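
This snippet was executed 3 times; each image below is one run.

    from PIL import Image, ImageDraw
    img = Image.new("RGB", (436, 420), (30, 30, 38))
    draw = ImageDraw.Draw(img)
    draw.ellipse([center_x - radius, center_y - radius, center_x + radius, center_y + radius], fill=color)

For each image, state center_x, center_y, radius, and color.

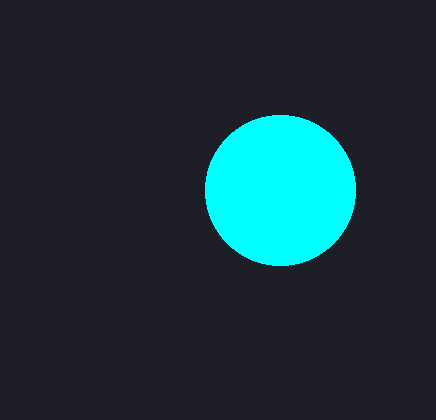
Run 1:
center_x = 280; center_y = 190; radius = 75; color = 'cyan'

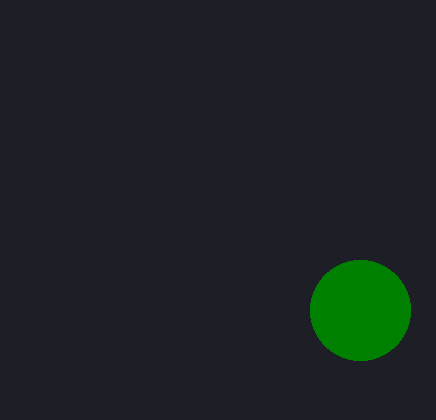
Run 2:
center_x = 360
center_y = 310
radius = 50
color = 'green'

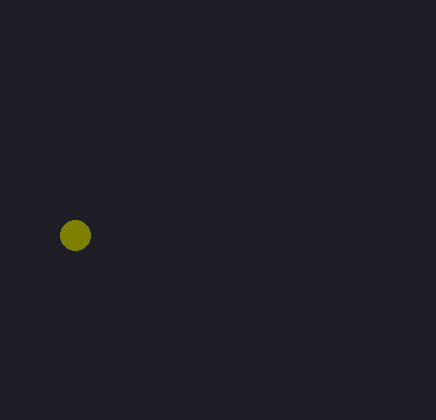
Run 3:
center_x = 75
center_y = 235
radius = 15
color = 'olive'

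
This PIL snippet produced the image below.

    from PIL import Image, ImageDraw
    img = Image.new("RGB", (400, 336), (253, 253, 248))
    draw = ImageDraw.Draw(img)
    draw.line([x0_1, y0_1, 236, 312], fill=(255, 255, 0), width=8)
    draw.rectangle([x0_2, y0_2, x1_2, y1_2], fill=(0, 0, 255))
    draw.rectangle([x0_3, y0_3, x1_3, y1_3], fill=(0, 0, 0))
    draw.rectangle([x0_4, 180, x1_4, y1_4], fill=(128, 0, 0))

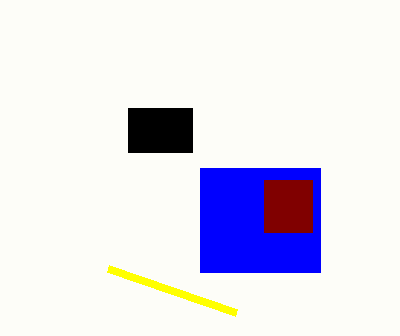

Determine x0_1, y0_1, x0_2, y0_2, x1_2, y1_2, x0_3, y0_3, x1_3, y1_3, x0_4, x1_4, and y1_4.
x0_1 = 108
y0_1 = 268
x0_2 = 200
y0_2 = 168
x1_2 = 320
y1_2 = 272
x0_3 = 128
y0_3 = 108
x1_3 = 192
y1_3 = 152
x0_4 = 264
x1_4 = 312
y1_4 = 232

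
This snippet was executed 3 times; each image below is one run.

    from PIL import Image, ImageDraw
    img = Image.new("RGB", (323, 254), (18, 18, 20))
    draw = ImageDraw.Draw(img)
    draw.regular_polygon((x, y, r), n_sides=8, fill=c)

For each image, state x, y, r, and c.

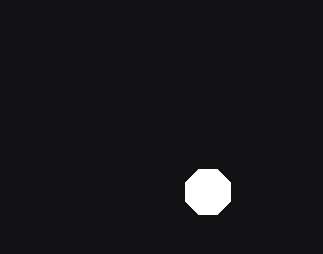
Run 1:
x = 208, y = 192, r = 24, c = 'white'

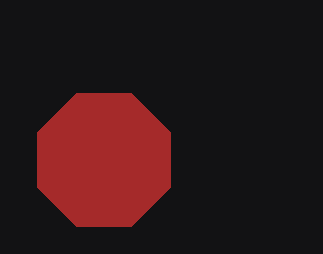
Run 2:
x = 104, y = 160, r = 72, c = 'brown'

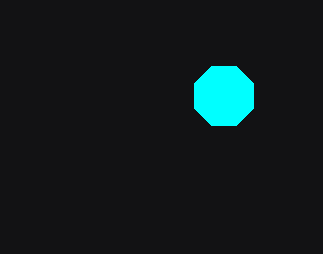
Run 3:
x = 224; y = 96; r = 32; c = 'cyan'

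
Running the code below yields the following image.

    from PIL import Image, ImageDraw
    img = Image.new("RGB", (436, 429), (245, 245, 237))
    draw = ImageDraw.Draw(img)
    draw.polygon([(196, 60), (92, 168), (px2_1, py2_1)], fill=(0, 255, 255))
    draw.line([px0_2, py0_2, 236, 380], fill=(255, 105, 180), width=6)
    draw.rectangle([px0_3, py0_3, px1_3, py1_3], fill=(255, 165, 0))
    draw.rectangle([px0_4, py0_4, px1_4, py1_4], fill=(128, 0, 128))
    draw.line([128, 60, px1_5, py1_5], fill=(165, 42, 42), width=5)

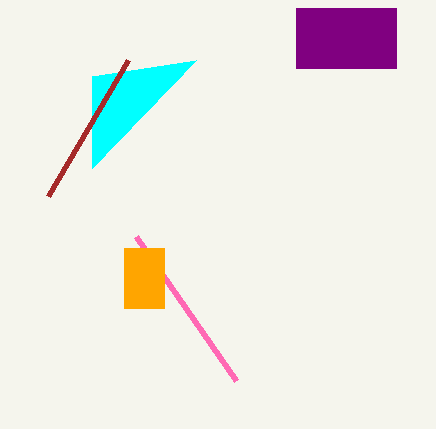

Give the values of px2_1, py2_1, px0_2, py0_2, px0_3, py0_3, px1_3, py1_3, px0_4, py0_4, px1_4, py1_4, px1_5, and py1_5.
px2_1 = 92, py2_1 = 76, px0_2 = 136, py0_2 = 236, px0_3 = 124, py0_3 = 248, px1_3 = 164, py1_3 = 308, px0_4 = 296, py0_4 = 8, px1_4 = 396, py1_4 = 68, px1_5 = 48, py1_5 = 196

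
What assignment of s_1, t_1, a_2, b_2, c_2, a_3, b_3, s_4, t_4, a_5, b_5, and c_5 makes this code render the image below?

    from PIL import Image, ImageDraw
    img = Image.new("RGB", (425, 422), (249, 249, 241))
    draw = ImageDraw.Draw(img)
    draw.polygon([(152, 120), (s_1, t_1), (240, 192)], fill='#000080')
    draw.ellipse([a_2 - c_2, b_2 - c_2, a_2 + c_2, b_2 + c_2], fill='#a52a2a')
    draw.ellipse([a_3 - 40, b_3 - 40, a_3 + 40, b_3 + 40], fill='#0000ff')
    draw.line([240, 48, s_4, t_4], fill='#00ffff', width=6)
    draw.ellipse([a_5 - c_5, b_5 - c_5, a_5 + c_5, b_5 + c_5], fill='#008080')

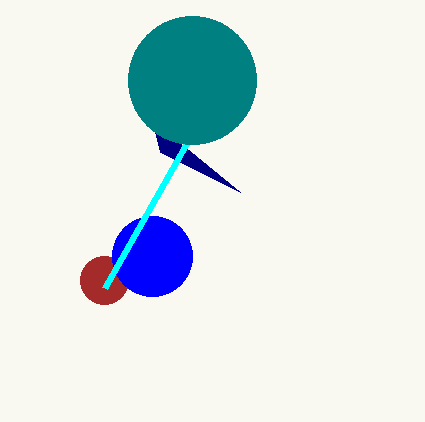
s_1 = 160
t_1 = 152
a_2 = 104
b_2 = 280
c_2 = 24
a_3 = 152
b_3 = 256
s_4 = 104
t_4 = 288
a_5 = 192
b_5 = 80
c_5 = 64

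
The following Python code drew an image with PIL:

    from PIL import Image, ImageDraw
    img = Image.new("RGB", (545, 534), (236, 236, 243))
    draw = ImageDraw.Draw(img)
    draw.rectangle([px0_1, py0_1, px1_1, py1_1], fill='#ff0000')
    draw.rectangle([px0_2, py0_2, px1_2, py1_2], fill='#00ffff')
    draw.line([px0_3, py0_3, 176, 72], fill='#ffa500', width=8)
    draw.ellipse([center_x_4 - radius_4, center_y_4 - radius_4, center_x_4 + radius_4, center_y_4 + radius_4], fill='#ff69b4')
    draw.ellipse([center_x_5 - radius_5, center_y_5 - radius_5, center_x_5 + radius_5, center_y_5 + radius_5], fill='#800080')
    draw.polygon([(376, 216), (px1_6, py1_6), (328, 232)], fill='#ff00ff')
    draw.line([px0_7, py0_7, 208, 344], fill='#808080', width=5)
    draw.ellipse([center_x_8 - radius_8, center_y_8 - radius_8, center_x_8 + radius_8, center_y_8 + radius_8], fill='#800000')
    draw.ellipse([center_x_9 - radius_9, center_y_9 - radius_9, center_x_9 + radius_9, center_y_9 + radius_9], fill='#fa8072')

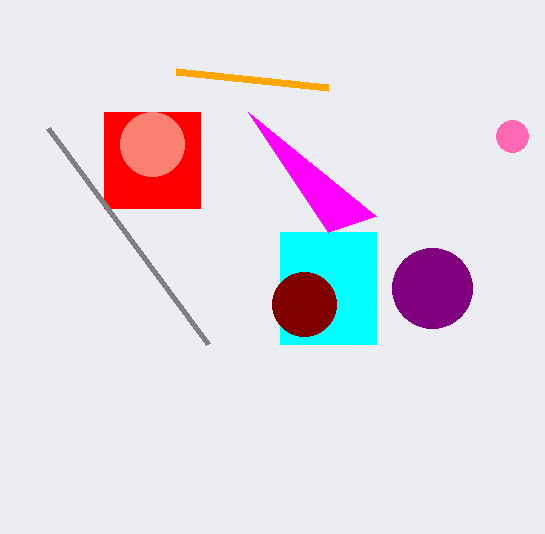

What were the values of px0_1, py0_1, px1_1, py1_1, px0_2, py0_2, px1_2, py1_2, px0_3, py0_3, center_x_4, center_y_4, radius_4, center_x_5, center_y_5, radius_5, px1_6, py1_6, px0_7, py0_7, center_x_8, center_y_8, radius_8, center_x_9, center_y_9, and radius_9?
px0_1 = 104; py0_1 = 112; px1_1 = 200; py1_1 = 208; px0_2 = 280; py0_2 = 232; px1_2 = 376; py1_2 = 344; px0_3 = 328; py0_3 = 88; center_x_4 = 512; center_y_4 = 136; radius_4 = 16; center_x_5 = 432; center_y_5 = 288; radius_5 = 40; px1_6 = 248; py1_6 = 112; px0_7 = 48; py0_7 = 128; center_x_8 = 304; center_y_8 = 304; radius_8 = 32; center_x_9 = 152; center_y_9 = 144; radius_9 = 32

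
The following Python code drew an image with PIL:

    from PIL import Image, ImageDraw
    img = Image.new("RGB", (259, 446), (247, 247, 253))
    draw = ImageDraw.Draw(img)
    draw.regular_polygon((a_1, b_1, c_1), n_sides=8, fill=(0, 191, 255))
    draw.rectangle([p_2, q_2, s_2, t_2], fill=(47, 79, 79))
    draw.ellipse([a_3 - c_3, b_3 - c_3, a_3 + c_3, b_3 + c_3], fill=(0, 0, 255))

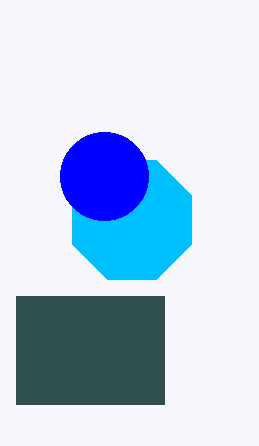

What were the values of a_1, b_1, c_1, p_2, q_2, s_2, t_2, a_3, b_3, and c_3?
a_1 = 132, b_1 = 220, c_1 = 64, p_2 = 16, q_2 = 296, s_2 = 164, t_2 = 404, a_3 = 104, b_3 = 176, c_3 = 44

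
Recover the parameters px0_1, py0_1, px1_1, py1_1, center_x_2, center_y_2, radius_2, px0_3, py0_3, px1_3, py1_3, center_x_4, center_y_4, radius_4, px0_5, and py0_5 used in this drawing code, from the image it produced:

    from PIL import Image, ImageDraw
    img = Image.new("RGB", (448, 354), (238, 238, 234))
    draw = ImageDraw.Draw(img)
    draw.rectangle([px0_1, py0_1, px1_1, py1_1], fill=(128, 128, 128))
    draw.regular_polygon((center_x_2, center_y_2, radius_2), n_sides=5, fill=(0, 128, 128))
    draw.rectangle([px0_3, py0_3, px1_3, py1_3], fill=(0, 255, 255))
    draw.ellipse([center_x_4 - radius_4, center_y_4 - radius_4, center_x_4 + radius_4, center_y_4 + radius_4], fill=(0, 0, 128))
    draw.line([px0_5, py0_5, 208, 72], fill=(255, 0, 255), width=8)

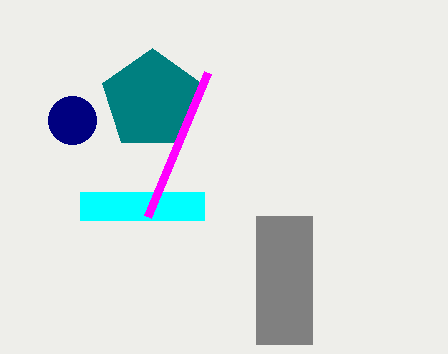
px0_1 = 256; py0_1 = 216; px1_1 = 312; py1_1 = 344; center_x_2 = 152; center_y_2 = 100; radius_2 = 52; px0_3 = 80; py0_3 = 192; px1_3 = 204; py1_3 = 220; center_x_4 = 72; center_y_4 = 120; radius_4 = 24; px0_5 = 148; py0_5 = 216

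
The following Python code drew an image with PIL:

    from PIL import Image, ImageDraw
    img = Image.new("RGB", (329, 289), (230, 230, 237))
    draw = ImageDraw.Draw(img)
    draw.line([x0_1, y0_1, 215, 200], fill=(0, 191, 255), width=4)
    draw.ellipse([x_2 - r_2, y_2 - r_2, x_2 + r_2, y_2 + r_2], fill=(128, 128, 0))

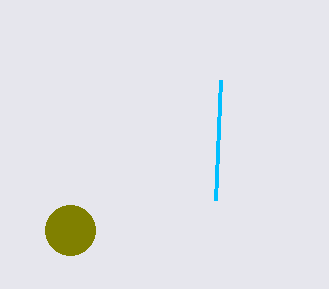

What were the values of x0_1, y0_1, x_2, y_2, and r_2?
x0_1 = 220; y0_1 = 80; x_2 = 70; y_2 = 230; r_2 = 25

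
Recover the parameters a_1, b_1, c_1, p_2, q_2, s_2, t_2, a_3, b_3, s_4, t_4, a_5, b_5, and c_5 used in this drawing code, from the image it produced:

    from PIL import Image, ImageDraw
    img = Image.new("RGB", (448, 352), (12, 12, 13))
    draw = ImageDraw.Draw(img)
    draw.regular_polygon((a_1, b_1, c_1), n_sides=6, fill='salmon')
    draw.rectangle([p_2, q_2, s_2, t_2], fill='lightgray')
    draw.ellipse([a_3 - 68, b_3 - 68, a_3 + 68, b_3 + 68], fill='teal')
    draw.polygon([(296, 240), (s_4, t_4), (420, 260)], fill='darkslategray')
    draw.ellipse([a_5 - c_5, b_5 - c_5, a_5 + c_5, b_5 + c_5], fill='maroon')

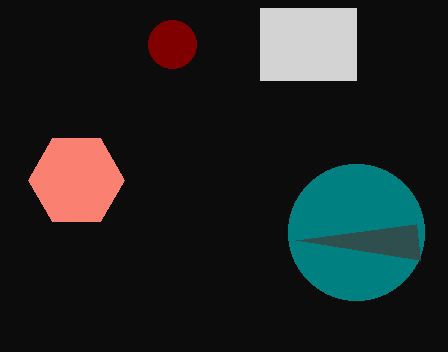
a_1 = 76
b_1 = 180
c_1 = 48
p_2 = 260
q_2 = 8
s_2 = 356
t_2 = 80
a_3 = 356
b_3 = 232
s_4 = 416
t_4 = 224
a_5 = 172
b_5 = 44
c_5 = 24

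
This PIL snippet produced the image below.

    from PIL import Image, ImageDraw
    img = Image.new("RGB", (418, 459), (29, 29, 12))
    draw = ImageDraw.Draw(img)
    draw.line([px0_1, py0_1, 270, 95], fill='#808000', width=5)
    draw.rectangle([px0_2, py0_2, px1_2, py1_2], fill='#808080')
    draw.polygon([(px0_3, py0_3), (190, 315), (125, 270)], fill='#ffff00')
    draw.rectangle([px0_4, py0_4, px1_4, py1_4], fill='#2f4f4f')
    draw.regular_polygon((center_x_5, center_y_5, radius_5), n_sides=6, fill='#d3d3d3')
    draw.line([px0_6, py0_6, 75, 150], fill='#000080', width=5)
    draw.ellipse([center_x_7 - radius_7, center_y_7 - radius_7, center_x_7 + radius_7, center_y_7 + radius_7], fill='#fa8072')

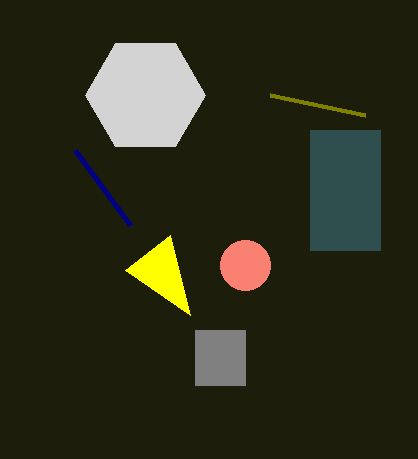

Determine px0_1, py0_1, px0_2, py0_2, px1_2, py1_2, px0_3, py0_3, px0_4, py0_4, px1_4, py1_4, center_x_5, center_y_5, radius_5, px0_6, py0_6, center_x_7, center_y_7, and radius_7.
px0_1 = 365
py0_1 = 115
px0_2 = 195
py0_2 = 330
px1_2 = 245
py1_2 = 385
px0_3 = 170
py0_3 = 235
px0_4 = 310
py0_4 = 130
px1_4 = 380
py1_4 = 250
center_x_5 = 145
center_y_5 = 95
radius_5 = 60
px0_6 = 130
py0_6 = 225
center_x_7 = 245
center_y_7 = 265
radius_7 = 25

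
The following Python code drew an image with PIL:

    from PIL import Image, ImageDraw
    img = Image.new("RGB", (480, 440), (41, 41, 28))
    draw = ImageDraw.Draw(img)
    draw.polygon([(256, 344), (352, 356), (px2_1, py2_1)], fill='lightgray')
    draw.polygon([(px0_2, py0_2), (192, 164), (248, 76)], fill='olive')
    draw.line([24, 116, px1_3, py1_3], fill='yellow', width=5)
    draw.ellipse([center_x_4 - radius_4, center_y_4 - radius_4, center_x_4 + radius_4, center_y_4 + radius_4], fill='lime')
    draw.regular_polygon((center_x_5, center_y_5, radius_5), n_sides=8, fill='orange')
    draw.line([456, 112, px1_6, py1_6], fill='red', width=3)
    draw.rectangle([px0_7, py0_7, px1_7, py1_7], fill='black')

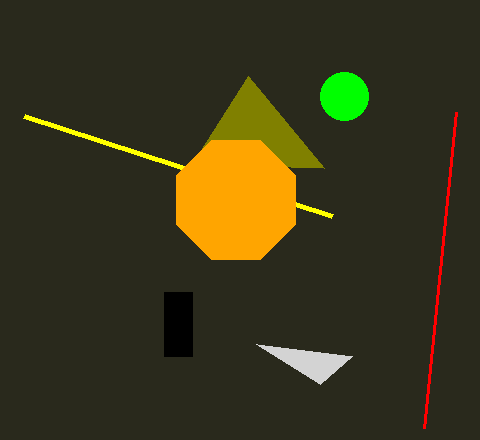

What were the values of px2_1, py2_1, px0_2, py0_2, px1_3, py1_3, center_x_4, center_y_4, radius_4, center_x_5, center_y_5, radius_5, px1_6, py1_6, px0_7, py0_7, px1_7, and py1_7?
px2_1 = 320
py2_1 = 384
px0_2 = 324
py0_2 = 168
px1_3 = 332
py1_3 = 216
center_x_4 = 344
center_y_4 = 96
radius_4 = 24
center_x_5 = 236
center_y_5 = 200
radius_5 = 64
px1_6 = 424
py1_6 = 428
px0_7 = 164
py0_7 = 292
px1_7 = 192
py1_7 = 356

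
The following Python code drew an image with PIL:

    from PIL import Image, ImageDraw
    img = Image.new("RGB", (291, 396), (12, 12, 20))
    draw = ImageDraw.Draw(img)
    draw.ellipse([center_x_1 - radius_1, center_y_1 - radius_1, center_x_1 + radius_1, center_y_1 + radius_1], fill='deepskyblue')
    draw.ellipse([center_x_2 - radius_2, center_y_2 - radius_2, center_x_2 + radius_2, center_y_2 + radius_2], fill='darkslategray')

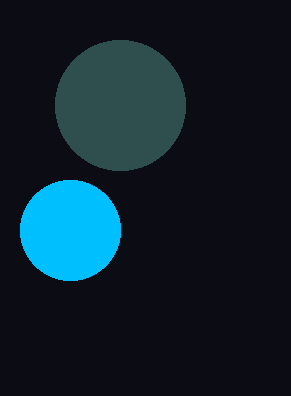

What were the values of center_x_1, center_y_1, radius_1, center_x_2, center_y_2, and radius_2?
center_x_1 = 70, center_y_1 = 230, radius_1 = 50, center_x_2 = 120, center_y_2 = 105, radius_2 = 65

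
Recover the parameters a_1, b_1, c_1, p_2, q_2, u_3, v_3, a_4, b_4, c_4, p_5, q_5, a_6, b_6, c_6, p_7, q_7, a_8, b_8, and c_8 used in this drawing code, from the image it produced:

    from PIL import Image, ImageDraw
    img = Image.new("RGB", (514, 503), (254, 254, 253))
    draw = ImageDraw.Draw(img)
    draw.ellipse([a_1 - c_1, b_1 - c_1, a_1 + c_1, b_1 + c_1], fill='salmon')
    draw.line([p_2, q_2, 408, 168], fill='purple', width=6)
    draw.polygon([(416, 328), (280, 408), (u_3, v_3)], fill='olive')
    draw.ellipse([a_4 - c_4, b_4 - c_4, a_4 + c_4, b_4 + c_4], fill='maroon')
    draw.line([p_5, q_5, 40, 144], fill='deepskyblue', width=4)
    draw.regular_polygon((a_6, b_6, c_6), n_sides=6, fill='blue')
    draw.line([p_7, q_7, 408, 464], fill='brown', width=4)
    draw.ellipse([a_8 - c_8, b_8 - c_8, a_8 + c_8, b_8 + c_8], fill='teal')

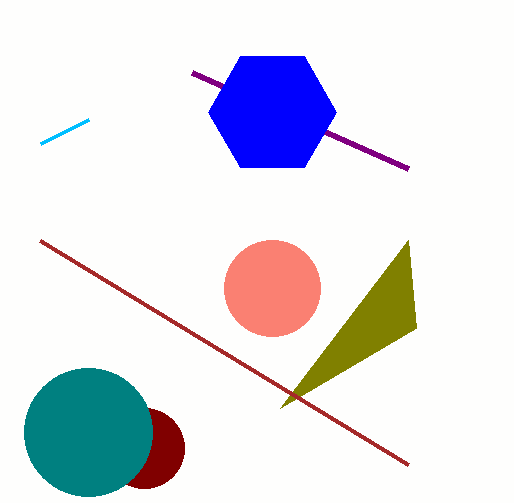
a_1 = 272; b_1 = 288; c_1 = 48; p_2 = 192; q_2 = 72; u_3 = 408; v_3 = 240; a_4 = 144; b_4 = 448; c_4 = 40; p_5 = 88; q_5 = 120; a_6 = 272; b_6 = 112; c_6 = 64; p_7 = 40; q_7 = 240; a_8 = 88; b_8 = 432; c_8 = 64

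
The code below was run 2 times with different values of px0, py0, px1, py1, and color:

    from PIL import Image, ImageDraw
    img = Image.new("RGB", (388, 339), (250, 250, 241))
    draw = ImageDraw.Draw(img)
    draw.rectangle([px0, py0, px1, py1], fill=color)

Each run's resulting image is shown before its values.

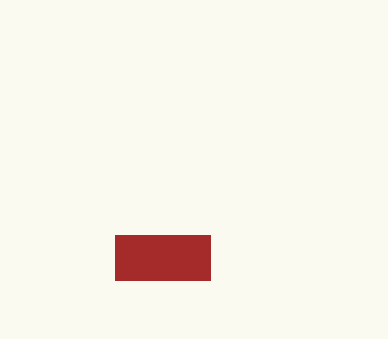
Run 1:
px0 = 115
py0 = 235
px1 = 210
py1 = 280
color = 'brown'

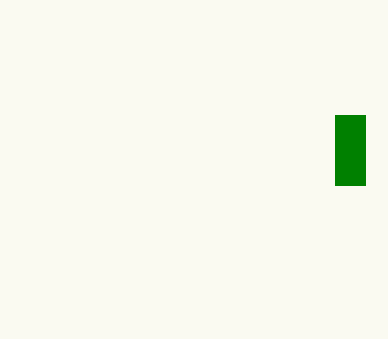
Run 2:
px0 = 335; py0 = 115; px1 = 365; py1 = 185; color = 'green'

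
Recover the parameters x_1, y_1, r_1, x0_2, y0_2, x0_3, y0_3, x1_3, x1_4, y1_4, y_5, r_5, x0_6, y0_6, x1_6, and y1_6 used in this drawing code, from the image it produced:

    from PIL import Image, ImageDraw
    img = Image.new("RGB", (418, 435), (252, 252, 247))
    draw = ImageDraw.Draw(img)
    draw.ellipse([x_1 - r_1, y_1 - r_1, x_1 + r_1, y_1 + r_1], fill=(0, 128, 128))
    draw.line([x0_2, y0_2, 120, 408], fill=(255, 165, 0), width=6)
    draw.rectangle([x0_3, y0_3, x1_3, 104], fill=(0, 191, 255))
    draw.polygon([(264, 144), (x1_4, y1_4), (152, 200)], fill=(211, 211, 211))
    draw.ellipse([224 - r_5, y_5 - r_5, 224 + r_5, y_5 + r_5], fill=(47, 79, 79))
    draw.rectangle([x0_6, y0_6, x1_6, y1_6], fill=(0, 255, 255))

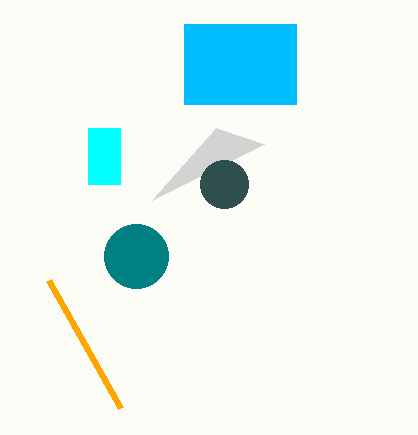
x_1 = 136, y_1 = 256, r_1 = 32, x0_2 = 48, y0_2 = 280, x0_3 = 184, y0_3 = 24, x1_3 = 296, x1_4 = 216, y1_4 = 128, y_5 = 184, r_5 = 24, x0_6 = 88, y0_6 = 128, x1_6 = 120, y1_6 = 184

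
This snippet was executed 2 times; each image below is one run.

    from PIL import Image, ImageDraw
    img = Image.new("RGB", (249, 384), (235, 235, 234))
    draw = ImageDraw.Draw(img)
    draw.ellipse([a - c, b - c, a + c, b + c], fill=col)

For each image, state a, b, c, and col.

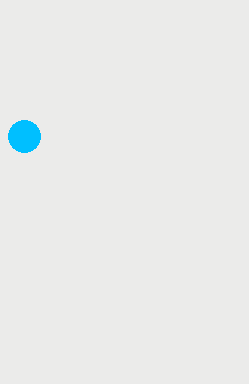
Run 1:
a = 24; b = 136; c = 16; col = 'deepskyblue'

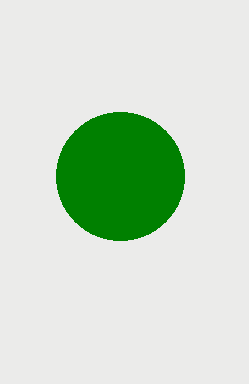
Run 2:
a = 120; b = 176; c = 64; col = 'green'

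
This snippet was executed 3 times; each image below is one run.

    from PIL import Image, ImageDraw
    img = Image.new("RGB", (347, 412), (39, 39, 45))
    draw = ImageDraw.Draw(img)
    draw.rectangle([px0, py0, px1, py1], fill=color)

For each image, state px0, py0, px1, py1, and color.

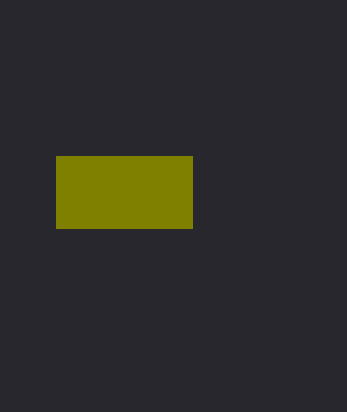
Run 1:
px0 = 56; py0 = 156; px1 = 192; py1 = 228; color = 'olive'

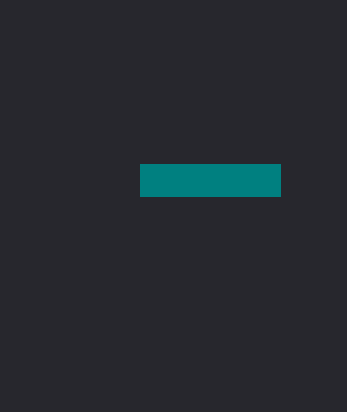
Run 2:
px0 = 140
py0 = 164
px1 = 280
py1 = 196
color = 'teal'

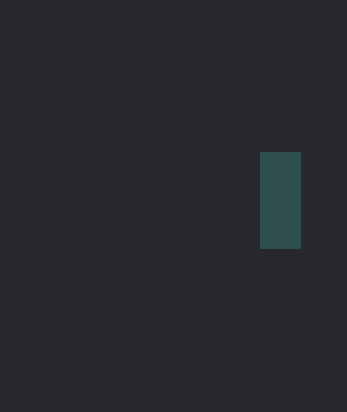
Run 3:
px0 = 260
py0 = 152
px1 = 300
py1 = 248
color = 'darkslategray'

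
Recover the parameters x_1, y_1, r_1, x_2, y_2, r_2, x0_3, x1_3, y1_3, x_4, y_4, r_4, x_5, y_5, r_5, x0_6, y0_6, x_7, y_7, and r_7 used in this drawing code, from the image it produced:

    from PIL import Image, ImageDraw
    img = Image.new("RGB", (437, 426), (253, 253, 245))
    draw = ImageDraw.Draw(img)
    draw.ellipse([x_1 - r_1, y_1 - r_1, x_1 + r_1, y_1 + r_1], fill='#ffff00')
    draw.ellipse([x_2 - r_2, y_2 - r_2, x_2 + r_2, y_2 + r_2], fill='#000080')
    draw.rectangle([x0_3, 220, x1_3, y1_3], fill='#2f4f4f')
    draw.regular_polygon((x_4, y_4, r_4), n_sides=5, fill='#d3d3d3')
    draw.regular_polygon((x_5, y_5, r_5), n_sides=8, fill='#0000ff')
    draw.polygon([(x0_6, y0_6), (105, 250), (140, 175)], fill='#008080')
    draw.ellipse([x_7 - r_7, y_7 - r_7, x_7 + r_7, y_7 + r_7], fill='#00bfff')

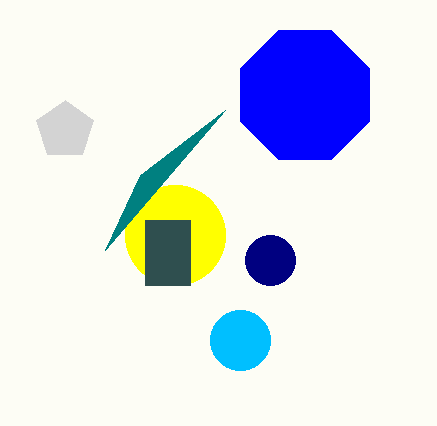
x_1 = 175; y_1 = 235; r_1 = 50; x_2 = 270; y_2 = 260; r_2 = 25; x0_3 = 145; x1_3 = 190; y1_3 = 285; x_4 = 65; y_4 = 130; r_4 = 30; x_5 = 305; y_5 = 95; r_5 = 70; x0_6 = 225; y0_6 = 110; x_7 = 240; y_7 = 340; r_7 = 30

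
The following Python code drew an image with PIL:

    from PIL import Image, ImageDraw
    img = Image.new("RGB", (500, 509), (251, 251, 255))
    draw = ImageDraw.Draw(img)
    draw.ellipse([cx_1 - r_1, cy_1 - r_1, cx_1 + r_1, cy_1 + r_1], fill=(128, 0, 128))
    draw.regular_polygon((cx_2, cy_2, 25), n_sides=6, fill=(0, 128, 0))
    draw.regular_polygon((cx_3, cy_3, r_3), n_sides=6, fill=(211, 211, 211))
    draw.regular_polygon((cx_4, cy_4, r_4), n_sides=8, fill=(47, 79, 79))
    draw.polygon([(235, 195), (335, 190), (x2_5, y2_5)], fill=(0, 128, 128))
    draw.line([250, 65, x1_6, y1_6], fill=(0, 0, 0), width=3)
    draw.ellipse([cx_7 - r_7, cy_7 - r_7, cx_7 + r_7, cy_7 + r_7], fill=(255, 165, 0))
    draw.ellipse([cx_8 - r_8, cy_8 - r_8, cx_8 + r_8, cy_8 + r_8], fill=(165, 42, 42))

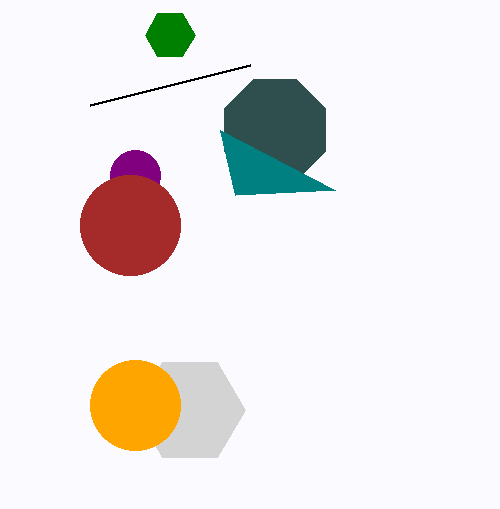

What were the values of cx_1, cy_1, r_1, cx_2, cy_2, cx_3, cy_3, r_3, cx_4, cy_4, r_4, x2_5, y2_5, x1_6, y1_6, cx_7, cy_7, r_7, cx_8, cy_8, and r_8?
cx_1 = 135; cy_1 = 175; r_1 = 25; cx_2 = 170; cy_2 = 35; cx_3 = 190; cy_3 = 410; r_3 = 55; cx_4 = 275; cy_4 = 130; r_4 = 55; x2_5 = 220; y2_5 = 130; x1_6 = 90; y1_6 = 105; cx_7 = 135; cy_7 = 405; r_7 = 45; cx_8 = 130; cy_8 = 225; r_8 = 50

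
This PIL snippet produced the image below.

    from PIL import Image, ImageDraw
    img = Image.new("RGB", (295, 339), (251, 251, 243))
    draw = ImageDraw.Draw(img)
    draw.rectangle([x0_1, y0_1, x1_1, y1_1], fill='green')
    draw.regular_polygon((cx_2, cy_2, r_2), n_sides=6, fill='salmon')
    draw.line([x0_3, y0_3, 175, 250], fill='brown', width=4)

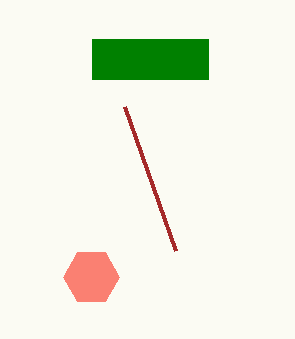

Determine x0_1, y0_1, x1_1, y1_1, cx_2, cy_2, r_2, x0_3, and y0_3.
x0_1 = 92; y0_1 = 39; x1_1 = 208; y1_1 = 79; cx_2 = 91; cy_2 = 277; r_2 = 28; x0_3 = 124; y0_3 = 106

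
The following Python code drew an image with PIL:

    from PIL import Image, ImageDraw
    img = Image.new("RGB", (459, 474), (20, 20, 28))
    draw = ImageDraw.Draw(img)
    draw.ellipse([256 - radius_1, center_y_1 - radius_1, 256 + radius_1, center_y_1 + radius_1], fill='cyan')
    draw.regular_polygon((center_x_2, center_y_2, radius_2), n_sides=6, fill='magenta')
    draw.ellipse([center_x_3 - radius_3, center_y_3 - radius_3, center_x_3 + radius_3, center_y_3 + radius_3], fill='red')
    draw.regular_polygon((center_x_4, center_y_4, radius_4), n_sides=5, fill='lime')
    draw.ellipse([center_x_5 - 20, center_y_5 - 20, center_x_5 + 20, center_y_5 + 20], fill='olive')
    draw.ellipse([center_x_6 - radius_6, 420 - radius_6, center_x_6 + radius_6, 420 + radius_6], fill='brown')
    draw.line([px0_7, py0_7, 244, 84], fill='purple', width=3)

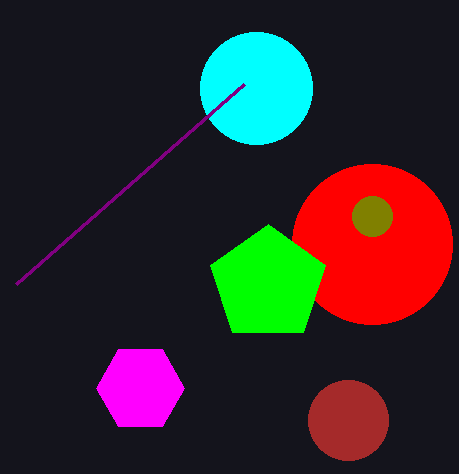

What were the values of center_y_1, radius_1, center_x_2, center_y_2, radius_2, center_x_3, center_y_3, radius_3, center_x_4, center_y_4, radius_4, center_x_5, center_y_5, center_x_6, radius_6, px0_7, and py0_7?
center_y_1 = 88; radius_1 = 56; center_x_2 = 140; center_y_2 = 388; radius_2 = 44; center_x_3 = 372; center_y_3 = 244; radius_3 = 80; center_x_4 = 268; center_y_4 = 284; radius_4 = 60; center_x_5 = 372; center_y_5 = 216; center_x_6 = 348; radius_6 = 40; px0_7 = 16; py0_7 = 284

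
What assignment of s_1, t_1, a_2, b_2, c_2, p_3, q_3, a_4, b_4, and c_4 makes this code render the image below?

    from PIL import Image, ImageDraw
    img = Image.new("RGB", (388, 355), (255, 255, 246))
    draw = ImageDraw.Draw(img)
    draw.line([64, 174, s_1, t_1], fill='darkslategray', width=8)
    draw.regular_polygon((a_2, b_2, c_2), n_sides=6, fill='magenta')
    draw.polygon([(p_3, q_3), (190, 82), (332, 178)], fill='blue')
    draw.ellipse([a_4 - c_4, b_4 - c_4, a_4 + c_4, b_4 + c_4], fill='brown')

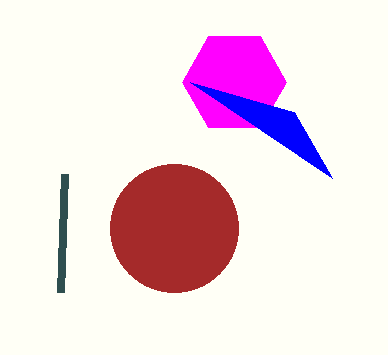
s_1 = 60; t_1 = 292; a_2 = 234; b_2 = 82; c_2 = 52; p_3 = 294; q_3 = 112; a_4 = 174; b_4 = 228; c_4 = 64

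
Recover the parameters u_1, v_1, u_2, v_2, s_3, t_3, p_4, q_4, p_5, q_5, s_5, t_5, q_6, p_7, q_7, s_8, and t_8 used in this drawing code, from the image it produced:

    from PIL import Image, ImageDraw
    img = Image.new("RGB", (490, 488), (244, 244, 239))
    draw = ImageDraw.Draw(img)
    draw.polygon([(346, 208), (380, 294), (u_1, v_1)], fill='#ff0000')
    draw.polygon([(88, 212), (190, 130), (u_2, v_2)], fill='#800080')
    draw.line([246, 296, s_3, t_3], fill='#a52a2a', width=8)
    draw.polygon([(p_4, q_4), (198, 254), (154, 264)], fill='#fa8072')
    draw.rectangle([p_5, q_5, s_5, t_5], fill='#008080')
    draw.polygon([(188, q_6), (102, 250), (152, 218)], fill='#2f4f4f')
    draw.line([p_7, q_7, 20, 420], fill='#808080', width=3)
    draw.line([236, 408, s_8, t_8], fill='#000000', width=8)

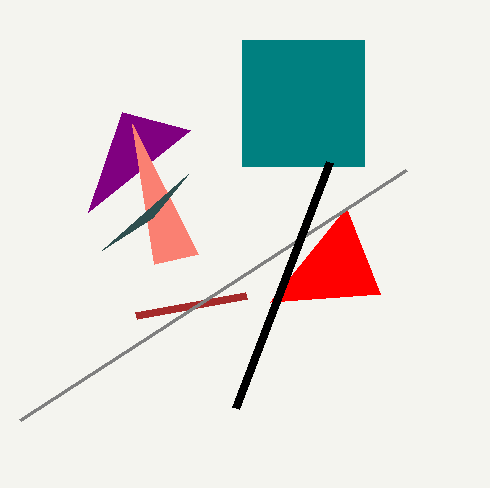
u_1 = 270; v_1 = 302; u_2 = 122; v_2 = 112; s_3 = 136; t_3 = 316; p_4 = 132; q_4 = 124; p_5 = 242; q_5 = 40; s_5 = 364; t_5 = 166; q_6 = 174; p_7 = 406; q_7 = 170; s_8 = 330; t_8 = 162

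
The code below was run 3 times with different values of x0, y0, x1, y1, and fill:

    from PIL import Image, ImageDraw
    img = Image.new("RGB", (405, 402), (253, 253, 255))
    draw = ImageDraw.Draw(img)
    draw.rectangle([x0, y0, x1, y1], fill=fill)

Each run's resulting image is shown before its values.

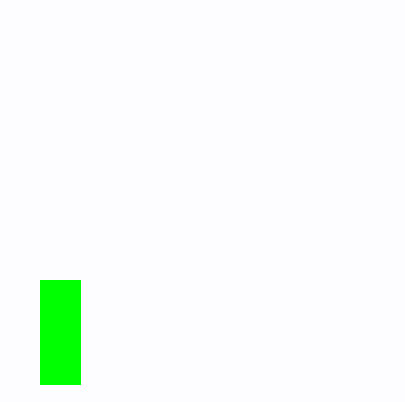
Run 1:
x0 = 40, y0 = 280, x1 = 80, y1 = 384, fill = 'lime'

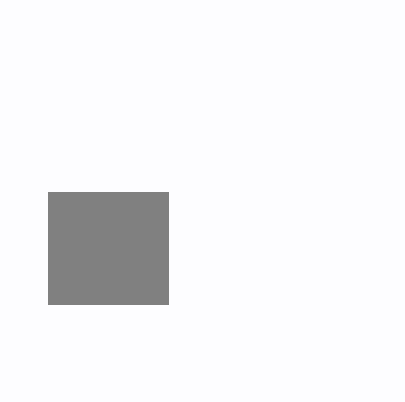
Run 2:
x0 = 48, y0 = 192, x1 = 168, y1 = 304, fill = 'gray'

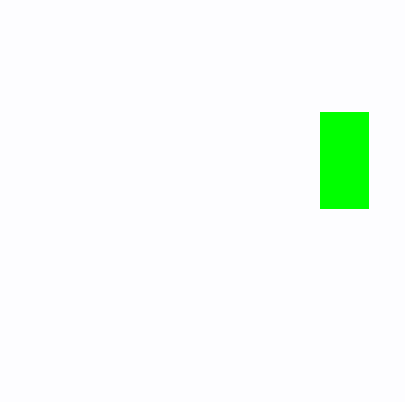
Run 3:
x0 = 320
y0 = 112
x1 = 368
y1 = 208
fill = 'lime'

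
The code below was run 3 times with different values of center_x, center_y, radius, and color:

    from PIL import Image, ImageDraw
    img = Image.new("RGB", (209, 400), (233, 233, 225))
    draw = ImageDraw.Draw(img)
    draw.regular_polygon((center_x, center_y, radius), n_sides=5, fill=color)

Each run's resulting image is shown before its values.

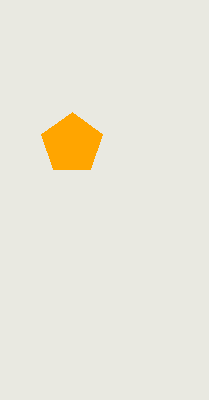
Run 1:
center_x = 72
center_y = 144
radius = 32
color = 'orange'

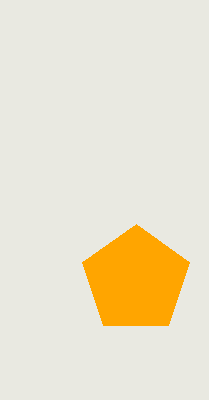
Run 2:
center_x = 136; center_y = 280; radius = 56; color = 'orange'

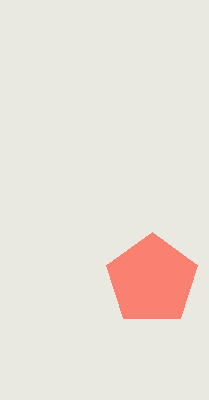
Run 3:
center_x = 152, center_y = 280, radius = 48, color = 'salmon'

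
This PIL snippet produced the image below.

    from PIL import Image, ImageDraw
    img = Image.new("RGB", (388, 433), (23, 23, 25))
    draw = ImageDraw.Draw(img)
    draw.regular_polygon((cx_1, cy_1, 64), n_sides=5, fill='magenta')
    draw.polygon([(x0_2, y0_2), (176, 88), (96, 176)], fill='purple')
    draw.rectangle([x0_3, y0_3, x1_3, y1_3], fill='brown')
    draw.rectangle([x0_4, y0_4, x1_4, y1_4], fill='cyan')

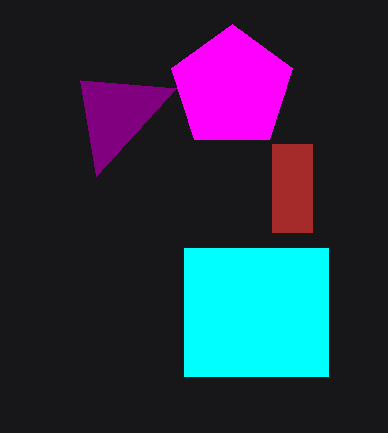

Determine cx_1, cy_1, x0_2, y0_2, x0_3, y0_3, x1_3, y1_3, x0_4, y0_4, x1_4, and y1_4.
cx_1 = 232, cy_1 = 88, x0_2 = 80, y0_2 = 80, x0_3 = 272, y0_3 = 144, x1_3 = 312, y1_3 = 232, x0_4 = 184, y0_4 = 248, x1_4 = 328, y1_4 = 376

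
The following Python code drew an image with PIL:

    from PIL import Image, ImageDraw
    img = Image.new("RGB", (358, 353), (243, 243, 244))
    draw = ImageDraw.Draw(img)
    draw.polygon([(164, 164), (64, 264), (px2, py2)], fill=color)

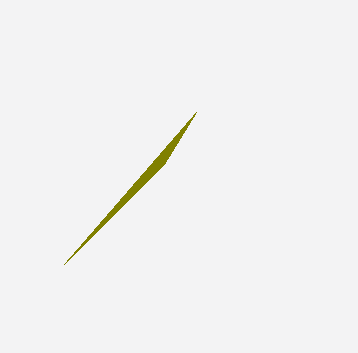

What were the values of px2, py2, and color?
px2 = 196, py2 = 112, color = 'olive'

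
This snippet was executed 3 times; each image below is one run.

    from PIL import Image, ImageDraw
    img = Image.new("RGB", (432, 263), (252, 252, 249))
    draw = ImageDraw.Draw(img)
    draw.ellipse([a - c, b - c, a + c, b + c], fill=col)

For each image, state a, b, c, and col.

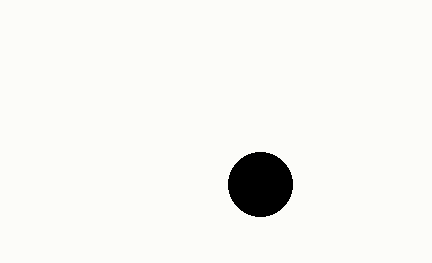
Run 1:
a = 260, b = 184, c = 32, col = 'black'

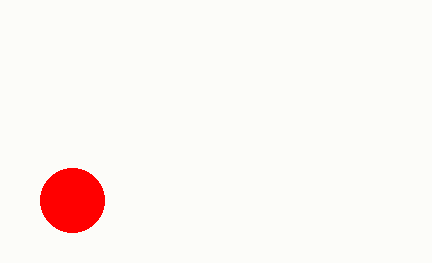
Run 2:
a = 72
b = 200
c = 32
col = 'red'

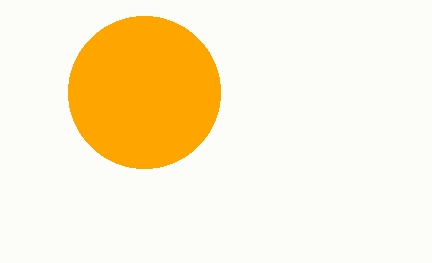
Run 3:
a = 144
b = 92
c = 76
col = 'orange'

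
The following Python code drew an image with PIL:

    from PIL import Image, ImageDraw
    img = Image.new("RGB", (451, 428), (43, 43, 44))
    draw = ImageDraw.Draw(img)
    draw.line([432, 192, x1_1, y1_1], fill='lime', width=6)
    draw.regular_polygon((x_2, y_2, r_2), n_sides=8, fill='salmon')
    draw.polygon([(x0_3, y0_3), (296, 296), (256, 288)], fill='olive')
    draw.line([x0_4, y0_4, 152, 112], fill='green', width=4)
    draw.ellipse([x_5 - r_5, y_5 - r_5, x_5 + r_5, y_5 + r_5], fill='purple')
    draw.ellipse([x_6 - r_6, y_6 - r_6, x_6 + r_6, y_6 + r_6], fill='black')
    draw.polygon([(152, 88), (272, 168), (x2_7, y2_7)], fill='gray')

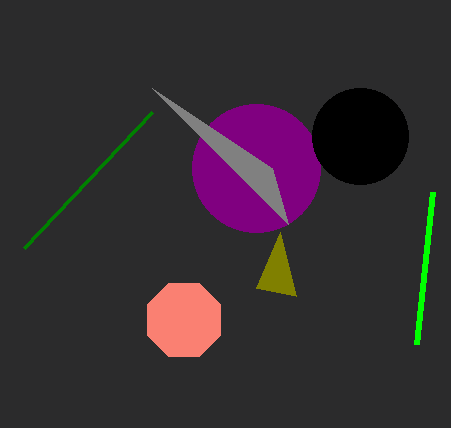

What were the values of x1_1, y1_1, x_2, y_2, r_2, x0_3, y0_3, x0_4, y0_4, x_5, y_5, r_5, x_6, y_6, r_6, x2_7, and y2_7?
x1_1 = 416, y1_1 = 344, x_2 = 184, y_2 = 320, r_2 = 40, x0_3 = 280, y0_3 = 232, x0_4 = 24, y0_4 = 248, x_5 = 256, y_5 = 168, r_5 = 64, x_6 = 360, y_6 = 136, r_6 = 48, x2_7 = 288, y2_7 = 224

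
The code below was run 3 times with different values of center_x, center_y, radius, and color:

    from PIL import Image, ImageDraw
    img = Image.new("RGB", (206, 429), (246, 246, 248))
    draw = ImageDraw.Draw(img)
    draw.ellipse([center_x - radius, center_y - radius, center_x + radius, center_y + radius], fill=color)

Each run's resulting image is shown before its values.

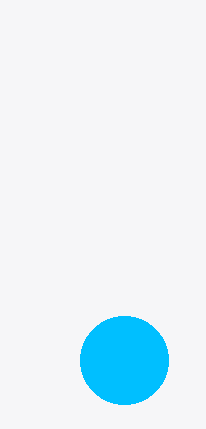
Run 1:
center_x = 124
center_y = 360
radius = 44
color = 'deepskyblue'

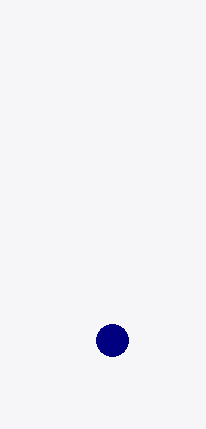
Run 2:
center_x = 112, center_y = 340, radius = 16, color = 'navy'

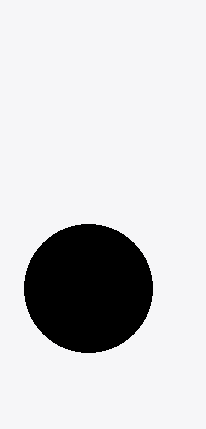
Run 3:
center_x = 88
center_y = 288
radius = 64
color = 'black'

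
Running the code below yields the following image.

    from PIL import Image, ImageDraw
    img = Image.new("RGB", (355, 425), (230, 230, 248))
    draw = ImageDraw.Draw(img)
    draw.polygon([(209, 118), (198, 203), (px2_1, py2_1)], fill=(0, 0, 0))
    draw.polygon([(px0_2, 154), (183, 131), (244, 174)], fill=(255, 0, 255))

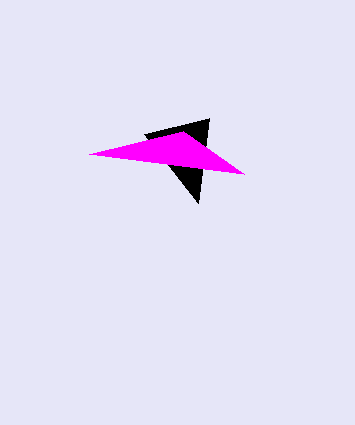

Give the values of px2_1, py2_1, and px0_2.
px2_1 = 144; py2_1 = 134; px0_2 = 89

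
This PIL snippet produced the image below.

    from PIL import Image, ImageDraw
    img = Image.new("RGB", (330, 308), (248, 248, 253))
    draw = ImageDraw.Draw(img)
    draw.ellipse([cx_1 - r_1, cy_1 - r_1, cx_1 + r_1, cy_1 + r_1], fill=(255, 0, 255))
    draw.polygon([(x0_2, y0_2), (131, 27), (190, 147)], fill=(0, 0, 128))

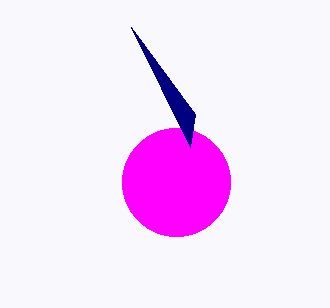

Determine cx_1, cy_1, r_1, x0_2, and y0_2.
cx_1 = 176
cy_1 = 182
r_1 = 54
x0_2 = 195
y0_2 = 114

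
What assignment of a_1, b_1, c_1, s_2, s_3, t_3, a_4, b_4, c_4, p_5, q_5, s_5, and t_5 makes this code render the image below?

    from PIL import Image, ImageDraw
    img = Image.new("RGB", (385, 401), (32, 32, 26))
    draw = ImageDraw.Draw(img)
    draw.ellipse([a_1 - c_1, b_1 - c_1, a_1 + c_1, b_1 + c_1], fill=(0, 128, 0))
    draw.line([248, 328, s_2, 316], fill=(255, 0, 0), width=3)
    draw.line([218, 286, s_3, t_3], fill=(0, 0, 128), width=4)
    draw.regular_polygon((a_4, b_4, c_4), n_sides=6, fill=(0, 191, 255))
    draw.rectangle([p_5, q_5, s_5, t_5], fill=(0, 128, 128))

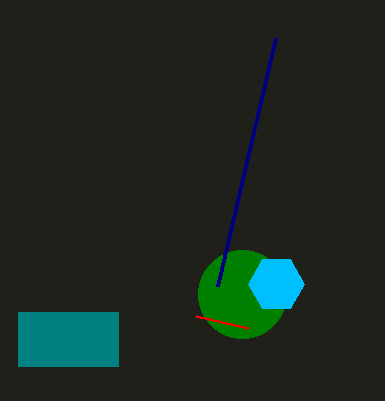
a_1 = 242; b_1 = 294; c_1 = 44; s_2 = 196; s_3 = 276; t_3 = 38; a_4 = 276; b_4 = 284; c_4 = 28; p_5 = 18; q_5 = 312; s_5 = 118; t_5 = 366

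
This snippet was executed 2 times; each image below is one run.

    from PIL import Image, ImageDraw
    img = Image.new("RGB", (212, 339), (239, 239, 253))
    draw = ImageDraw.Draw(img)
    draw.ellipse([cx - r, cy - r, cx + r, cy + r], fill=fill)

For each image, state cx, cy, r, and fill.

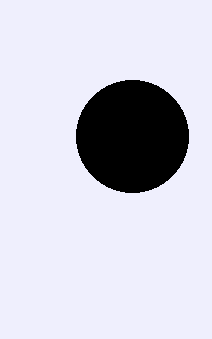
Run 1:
cx = 132; cy = 136; r = 56; fill = 'black'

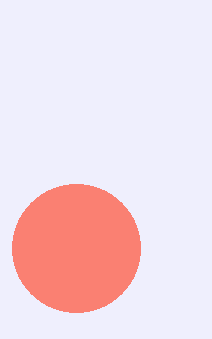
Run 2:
cx = 76; cy = 248; r = 64; fill = 'salmon'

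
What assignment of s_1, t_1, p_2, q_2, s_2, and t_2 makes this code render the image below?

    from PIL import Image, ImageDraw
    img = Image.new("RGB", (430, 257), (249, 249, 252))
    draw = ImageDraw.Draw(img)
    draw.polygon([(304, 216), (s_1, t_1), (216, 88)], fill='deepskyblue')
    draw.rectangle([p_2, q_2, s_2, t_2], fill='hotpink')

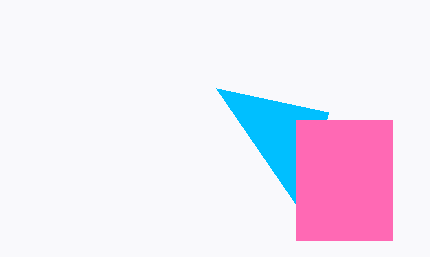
s_1 = 328, t_1 = 112, p_2 = 296, q_2 = 120, s_2 = 392, t_2 = 240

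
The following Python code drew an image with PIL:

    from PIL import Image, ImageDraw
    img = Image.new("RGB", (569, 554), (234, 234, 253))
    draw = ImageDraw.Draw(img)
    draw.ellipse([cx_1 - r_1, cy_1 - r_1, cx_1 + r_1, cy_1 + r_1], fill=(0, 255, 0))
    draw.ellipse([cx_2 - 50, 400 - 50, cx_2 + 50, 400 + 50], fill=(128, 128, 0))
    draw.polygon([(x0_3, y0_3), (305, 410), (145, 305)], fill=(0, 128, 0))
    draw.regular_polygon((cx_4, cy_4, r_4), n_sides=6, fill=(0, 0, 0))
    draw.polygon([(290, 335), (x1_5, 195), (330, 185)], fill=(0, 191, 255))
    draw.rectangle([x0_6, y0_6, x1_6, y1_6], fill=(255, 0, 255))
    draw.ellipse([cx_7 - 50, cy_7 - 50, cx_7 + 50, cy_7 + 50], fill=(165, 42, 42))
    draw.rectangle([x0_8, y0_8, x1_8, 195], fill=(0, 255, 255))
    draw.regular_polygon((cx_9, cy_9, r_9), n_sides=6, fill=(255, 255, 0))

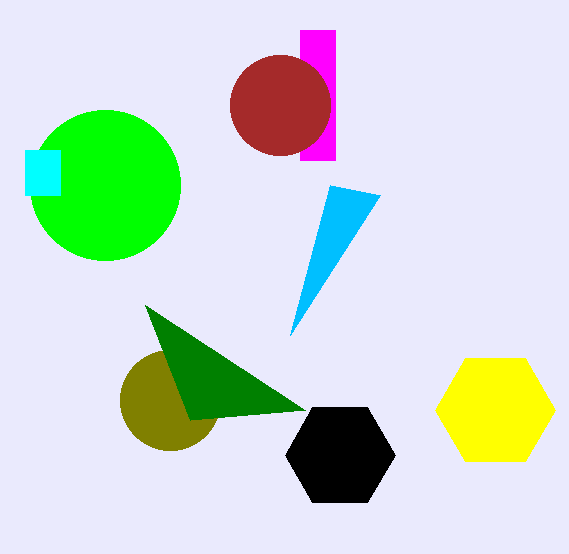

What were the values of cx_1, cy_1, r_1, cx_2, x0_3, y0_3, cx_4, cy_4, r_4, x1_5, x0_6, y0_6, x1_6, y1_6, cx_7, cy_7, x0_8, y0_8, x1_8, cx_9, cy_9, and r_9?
cx_1 = 105; cy_1 = 185; r_1 = 75; cx_2 = 170; x0_3 = 190; y0_3 = 420; cx_4 = 340; cy_4 = 455; r_4 = 55; x1_5 = 380; x0_6 = 300; y0_6 = 30; x1_6 = 335; y1_6 = 160; cx_7 = 280; cy_7 = 105; x0_8 = 25; y0_8 = 150; x1_8 = 60; cx_9 = 495; cy_9 = 410; r_9 = 60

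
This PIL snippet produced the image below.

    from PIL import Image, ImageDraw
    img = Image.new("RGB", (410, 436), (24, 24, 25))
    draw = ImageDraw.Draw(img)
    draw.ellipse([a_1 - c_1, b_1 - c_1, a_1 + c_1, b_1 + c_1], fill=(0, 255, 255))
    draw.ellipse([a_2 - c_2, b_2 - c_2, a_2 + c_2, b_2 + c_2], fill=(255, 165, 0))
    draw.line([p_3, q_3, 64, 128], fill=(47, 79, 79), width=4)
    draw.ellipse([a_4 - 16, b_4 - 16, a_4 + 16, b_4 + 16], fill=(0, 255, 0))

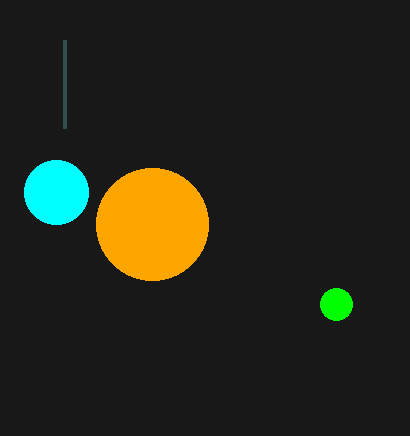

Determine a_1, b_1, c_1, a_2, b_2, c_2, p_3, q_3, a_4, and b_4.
a_1 = 56, b_1 = 192, c_1 = 32, a_2 = 152, b_2 = 224, c_2 = 56, p_3 = 64, q_3 = 40, a_4 = 336, b_4 = 304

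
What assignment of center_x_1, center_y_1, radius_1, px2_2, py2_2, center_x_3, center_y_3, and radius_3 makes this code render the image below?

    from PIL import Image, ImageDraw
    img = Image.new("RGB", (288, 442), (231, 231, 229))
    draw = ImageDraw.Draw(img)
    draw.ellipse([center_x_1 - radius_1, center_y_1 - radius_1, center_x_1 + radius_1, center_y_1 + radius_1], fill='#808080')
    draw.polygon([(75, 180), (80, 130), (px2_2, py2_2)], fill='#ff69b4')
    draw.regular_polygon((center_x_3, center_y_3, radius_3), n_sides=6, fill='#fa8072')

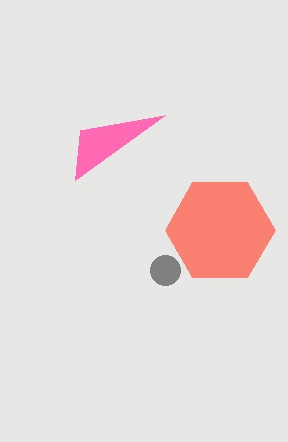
center_x_1 = 165; center_y_1 = 270; radius_1 = 15; px2_2 = 165; py2_2 = 115; center_x_3 = 220; center_y_3 = 230; radius_3 = 55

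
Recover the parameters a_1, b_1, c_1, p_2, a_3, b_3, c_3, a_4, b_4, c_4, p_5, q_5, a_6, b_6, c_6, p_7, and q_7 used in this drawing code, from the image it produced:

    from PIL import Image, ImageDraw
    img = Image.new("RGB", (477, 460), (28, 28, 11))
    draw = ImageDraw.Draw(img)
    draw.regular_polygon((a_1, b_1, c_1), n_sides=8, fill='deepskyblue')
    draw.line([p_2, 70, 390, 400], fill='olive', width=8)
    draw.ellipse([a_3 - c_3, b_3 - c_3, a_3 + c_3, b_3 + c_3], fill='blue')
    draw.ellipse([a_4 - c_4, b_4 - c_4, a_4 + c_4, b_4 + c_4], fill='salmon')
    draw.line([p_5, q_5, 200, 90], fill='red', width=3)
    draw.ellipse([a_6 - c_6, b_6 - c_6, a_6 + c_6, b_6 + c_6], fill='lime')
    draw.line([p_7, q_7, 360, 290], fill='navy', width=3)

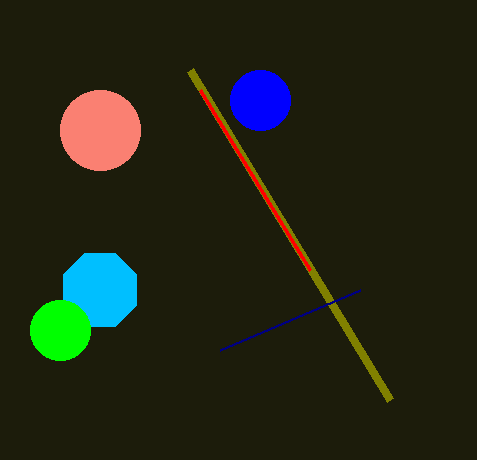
a_1 = 100
b_1 = 290
c_1 = 40
p_2 = 190
a_3 = 260
b_3 = 100
c_3 = 30
a_4 = 100
b_4 = 130
c_4 = 40
p_5 = 310
q_5 = 270
a_6 = 60
b_6 = 330
c_6 = 30
p_7 = 220
q_7 = 350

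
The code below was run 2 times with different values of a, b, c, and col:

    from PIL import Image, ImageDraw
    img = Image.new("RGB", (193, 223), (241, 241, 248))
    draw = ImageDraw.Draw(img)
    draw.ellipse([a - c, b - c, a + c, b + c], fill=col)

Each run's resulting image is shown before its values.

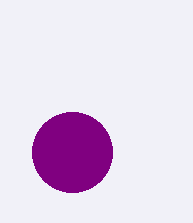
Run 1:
a = 72; b = 152; c = 40; col = 'purple'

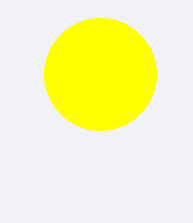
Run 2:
a = 100; b = 74; c = 56; col = 'yellow'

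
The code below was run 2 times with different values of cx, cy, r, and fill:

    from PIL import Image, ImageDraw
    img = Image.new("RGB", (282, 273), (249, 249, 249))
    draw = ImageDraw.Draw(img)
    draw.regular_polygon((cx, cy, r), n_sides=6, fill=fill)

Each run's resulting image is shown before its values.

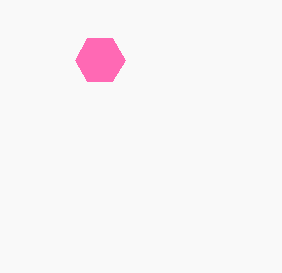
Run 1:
cx = 100; cy = 60; r = 25; fill = 'hotpink'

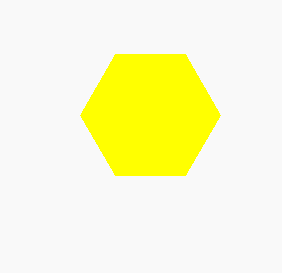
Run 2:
cx = 150
cy = 115
r = 70
fill = 'yellow'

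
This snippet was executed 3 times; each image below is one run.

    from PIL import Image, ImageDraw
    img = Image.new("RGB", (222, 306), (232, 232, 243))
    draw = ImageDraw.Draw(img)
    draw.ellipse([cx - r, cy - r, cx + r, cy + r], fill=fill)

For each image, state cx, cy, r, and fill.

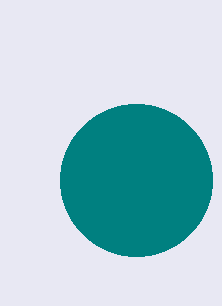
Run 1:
cx = 136
cy = 180
r = 76
fill = 'teal'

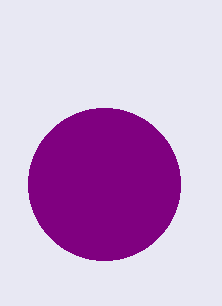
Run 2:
cx = 104, cy = 184, r = 76, fill = 'purple'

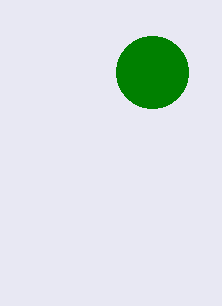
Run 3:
cx = 152
cy = 72
r = 36
fill = 'green'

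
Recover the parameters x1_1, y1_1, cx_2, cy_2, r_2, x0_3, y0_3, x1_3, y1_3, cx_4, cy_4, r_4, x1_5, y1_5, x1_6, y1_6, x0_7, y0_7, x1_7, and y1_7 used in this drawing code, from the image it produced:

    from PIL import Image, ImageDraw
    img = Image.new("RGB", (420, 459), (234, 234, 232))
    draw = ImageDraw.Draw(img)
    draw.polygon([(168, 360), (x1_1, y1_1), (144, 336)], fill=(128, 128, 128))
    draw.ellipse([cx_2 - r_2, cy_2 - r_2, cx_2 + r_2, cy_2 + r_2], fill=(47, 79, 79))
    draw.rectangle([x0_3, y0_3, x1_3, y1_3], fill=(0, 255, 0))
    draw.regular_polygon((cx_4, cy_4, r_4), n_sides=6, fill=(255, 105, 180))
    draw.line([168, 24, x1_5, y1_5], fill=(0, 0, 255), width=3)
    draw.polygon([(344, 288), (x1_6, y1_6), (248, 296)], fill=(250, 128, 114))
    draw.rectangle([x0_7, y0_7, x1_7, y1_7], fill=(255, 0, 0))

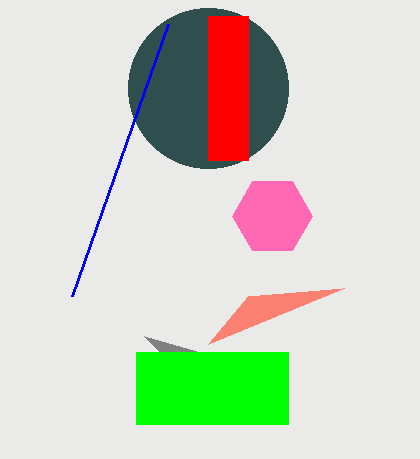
x1_1 = 200, y1_1 = 352, cx_2 = 208, cy_2 = 88, r_2 = 80, x0_3 = 136, y0_3 = 352, x1_3 = 288, y1_3 = 424, cx_4 = 272, cy_4 = 216, r_4 = 40, x1_5 = 72, y1_5 = 296, x1_6 = 208, y1_6 = 344, x0_7 = 208, y0_7 = 16, x1_7 = 248, y1_7 = 160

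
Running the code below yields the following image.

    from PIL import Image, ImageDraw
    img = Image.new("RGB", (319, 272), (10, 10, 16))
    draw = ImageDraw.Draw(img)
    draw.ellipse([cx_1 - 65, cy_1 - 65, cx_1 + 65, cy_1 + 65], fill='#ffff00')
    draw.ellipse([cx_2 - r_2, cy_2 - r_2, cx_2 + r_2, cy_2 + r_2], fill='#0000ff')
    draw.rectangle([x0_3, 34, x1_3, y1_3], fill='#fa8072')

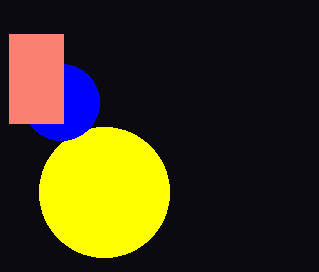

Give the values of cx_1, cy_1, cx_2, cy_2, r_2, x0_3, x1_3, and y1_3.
cx_1 = 104
cy_1 = 192
cx_2 = 61
cy_2 = 102
r_2 = 38
x0_3 = 9
x1_3 = 63
y1_3 = 123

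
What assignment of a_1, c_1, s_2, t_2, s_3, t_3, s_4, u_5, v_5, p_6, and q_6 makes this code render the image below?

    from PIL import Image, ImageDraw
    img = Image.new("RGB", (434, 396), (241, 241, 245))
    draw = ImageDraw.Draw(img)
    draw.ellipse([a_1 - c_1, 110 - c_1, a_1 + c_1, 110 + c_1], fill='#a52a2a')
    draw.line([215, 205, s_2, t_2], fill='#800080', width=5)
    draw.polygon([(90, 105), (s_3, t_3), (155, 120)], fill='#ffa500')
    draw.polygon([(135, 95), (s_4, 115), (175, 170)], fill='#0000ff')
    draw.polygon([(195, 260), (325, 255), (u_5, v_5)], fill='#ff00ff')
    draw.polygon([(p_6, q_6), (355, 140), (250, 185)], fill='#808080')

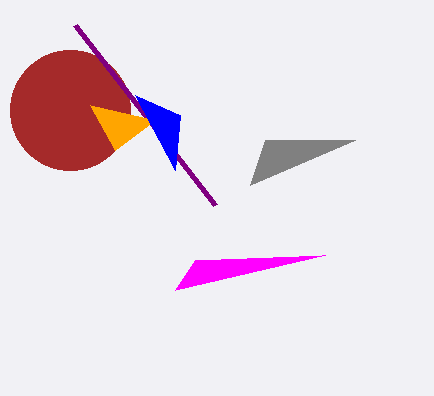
a_1 = 70, c_1 = 60, s_2 = 75, t_2 = 25, s_3 = 115, t_3 = 150, s_4 = 180, u_5 = 175, v_5 = 290, p_6 = 265, q_6 = 140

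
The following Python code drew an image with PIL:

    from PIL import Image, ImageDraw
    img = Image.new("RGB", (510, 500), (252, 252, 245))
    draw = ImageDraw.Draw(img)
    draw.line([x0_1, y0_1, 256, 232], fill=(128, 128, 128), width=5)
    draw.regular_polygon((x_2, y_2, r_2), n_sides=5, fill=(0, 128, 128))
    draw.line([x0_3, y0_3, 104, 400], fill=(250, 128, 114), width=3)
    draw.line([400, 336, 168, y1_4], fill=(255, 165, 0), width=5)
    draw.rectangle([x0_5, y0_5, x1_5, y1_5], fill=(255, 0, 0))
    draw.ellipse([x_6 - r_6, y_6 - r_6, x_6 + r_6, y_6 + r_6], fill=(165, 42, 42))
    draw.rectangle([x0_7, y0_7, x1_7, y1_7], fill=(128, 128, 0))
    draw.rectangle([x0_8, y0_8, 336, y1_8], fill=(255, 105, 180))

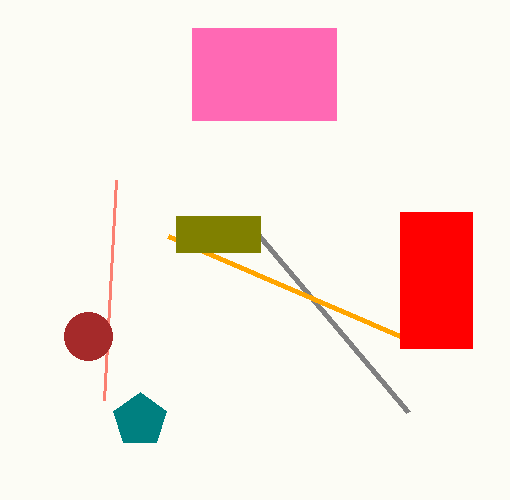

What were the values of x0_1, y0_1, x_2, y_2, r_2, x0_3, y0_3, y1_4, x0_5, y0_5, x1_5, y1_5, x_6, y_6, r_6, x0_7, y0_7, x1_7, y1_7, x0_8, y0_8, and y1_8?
x0_1 = 408, y0_1 = 412, x_2 = 140, y_2 = 420, r_2 = 28, x0_3 = 116, y0_3 = 180, y1_4 = 236, x0_5 = 400, y0_5 = 212, x1_5 = 472, y1_5 = 348, x_6 = 88, y_6 = 336, r_6 = 24, x0_7 = 176, y0_7 = 216, x1_7 = 260, y1_7 = 252, x0_8 = 192, y0_8 = 28, y1_8 = 120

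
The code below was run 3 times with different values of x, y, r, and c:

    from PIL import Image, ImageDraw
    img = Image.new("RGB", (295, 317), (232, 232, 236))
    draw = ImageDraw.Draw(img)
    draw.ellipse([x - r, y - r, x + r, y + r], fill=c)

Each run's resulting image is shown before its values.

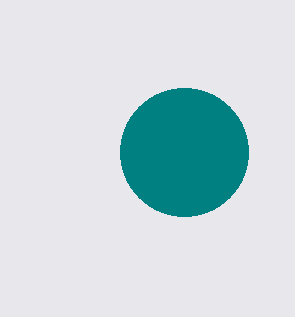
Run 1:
x = 184
y = 152
r = 64
c = 'teal'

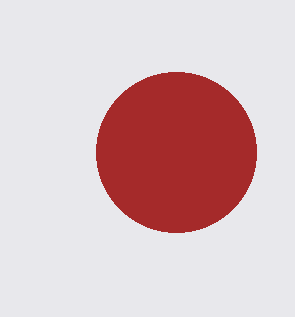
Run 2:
x = 176, y = 152, r = 80, c = 'brown'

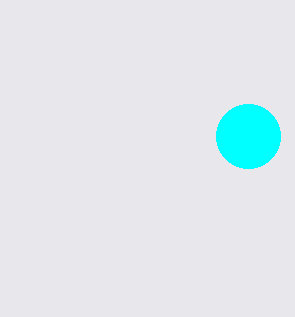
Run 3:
x = 248; y = 136; r = 32; c = 'cyan'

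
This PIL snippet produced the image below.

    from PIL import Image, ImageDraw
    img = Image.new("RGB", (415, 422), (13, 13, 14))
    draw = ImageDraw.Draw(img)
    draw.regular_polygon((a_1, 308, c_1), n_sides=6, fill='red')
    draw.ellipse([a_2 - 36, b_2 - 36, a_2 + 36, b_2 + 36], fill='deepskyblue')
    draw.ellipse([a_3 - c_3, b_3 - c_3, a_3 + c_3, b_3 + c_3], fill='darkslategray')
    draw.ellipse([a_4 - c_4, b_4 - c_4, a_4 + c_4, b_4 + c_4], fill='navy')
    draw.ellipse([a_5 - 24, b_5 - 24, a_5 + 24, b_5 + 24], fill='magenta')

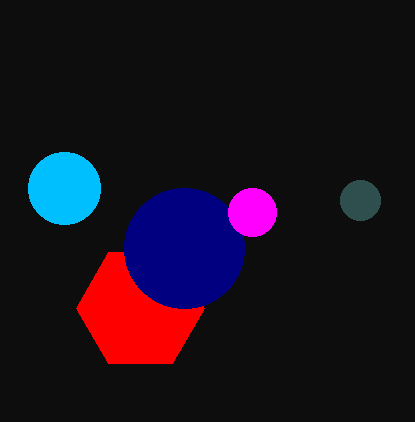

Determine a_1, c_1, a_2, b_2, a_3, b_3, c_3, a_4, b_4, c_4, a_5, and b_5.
a_1 = 140
c_1 = 64
a_2 = 64
b_2 = 188
a_3 = 360
b_3 = 200
c_3 = 20
a_4 = 184
b_4 = 248
c_4 = 60
a_5 = 252
b_5 = 212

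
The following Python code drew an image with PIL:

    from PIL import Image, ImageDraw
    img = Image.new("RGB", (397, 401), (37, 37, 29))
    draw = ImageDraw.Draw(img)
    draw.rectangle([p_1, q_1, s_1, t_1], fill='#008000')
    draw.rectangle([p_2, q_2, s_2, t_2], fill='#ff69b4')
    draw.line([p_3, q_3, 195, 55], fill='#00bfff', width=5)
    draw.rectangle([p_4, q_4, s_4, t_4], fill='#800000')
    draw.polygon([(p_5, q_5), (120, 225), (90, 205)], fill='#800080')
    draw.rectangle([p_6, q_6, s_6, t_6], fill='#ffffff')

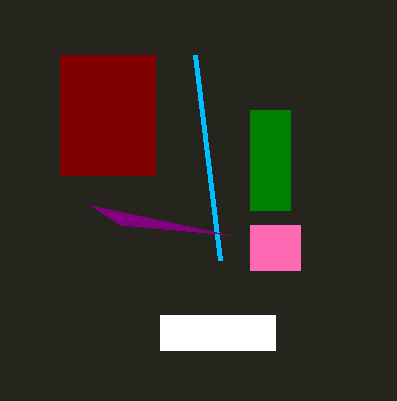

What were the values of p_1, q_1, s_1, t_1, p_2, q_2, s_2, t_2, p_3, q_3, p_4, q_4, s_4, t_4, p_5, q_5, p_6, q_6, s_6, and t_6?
p_1 = 250, q_1 = 110, s_1 = 290, t_1 = 210, p_2 = 250, q_2 = 225, s_2 = 300, t_2 = 270, p_3 = 220, q_3 = 260, p_4 = 60, q_4 = 55, s_4 = 155, t_4 = 175, p_5 = 230, q_5 = 235, p_6 = 160, q_6 = 315, s_6 = 275, t_6 = 350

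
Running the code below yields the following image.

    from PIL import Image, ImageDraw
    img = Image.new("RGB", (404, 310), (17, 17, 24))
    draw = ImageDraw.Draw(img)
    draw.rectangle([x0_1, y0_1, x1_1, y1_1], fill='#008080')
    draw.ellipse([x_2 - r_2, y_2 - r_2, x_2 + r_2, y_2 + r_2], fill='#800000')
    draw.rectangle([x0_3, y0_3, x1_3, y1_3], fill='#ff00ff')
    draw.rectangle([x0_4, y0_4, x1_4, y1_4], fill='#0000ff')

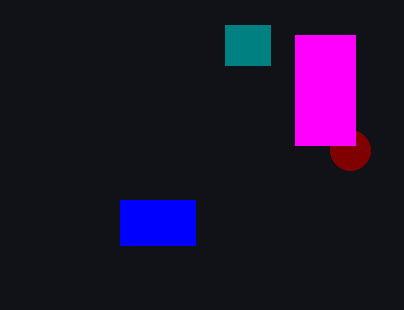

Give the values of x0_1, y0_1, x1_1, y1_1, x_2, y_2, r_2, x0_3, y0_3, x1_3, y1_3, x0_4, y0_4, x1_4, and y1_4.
x0_1 = 225
y0_1 = 25
x1_1 = 270
y1_1 = 65
x_2 = 350
y_2 = 150
r_2 = 20
x0_3 = 295
y0_3 = 35
x1_3 = 355
y1_3 = 145
x0_4 = 120
y0_4 = 200
x1_4 = 195
y1_4 = 245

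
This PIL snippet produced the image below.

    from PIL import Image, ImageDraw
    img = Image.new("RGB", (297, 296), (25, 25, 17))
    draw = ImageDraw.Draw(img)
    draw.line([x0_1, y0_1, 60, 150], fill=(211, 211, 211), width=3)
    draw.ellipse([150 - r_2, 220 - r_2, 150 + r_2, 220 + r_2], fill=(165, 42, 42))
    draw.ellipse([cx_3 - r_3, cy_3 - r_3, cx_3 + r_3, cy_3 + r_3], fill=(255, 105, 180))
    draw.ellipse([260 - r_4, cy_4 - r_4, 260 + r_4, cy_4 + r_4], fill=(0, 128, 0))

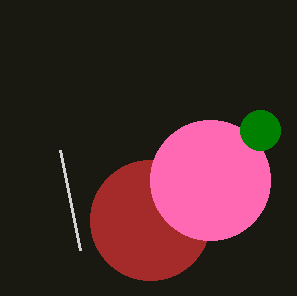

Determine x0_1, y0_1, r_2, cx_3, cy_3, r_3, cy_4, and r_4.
x0_1 = 80
y0_1 = 250
r_2 = 60
cx_3 = 210
cy_3 = 180
r_3 = 60
cy_4 = 130
r_4 = 20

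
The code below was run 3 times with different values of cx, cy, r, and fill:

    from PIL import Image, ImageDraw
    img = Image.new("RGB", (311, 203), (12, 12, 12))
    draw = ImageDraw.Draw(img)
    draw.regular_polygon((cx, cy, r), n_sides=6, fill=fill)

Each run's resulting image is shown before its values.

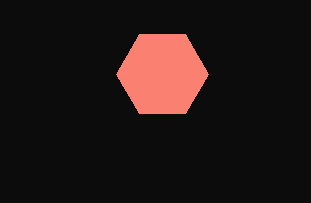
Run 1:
cx = 162, cy = 74, r = 46, fill = 'salmon'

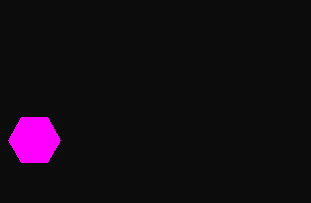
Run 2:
cx = 34
cy = 140
r = 26
fill = 'magenta'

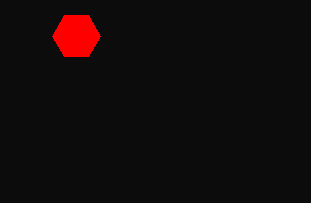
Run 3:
cx = 76
cy = 36
r = 24
fill = 'red'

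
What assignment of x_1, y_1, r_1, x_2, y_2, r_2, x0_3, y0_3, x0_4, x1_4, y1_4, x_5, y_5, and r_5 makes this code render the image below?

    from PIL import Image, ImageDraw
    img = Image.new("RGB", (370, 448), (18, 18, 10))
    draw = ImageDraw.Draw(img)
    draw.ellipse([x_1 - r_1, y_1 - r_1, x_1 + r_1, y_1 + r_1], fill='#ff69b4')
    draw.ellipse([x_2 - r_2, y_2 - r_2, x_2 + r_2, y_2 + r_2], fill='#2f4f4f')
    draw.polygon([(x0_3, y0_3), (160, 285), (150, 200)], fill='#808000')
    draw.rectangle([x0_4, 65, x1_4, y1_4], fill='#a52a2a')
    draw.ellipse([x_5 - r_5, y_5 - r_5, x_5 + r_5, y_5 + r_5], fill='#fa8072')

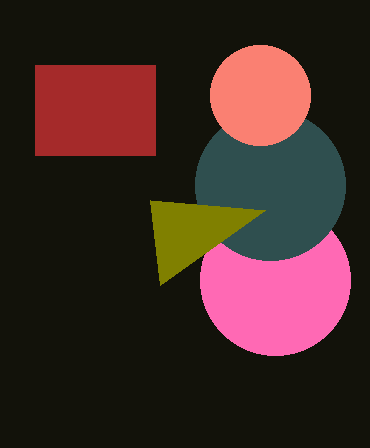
x_1 = 275
y_1 = 280
r_1 = 75
x_2 = 270
y_2 = 185
r_2 = 75
x0_3 = 265
y0_3 = 210
x0_4 = 35
x1_4 = 155
y1_4 = 155
x_5 = 260
y_5 = 95
r_5 = 50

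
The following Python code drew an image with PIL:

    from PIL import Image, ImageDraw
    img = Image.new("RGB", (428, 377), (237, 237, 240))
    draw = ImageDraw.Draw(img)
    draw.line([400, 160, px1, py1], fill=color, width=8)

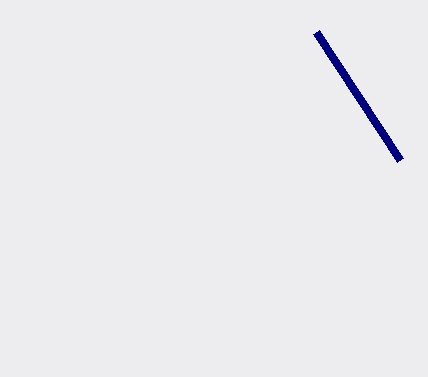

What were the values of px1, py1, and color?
px1 = 316, py1 = 32, color = 'navy'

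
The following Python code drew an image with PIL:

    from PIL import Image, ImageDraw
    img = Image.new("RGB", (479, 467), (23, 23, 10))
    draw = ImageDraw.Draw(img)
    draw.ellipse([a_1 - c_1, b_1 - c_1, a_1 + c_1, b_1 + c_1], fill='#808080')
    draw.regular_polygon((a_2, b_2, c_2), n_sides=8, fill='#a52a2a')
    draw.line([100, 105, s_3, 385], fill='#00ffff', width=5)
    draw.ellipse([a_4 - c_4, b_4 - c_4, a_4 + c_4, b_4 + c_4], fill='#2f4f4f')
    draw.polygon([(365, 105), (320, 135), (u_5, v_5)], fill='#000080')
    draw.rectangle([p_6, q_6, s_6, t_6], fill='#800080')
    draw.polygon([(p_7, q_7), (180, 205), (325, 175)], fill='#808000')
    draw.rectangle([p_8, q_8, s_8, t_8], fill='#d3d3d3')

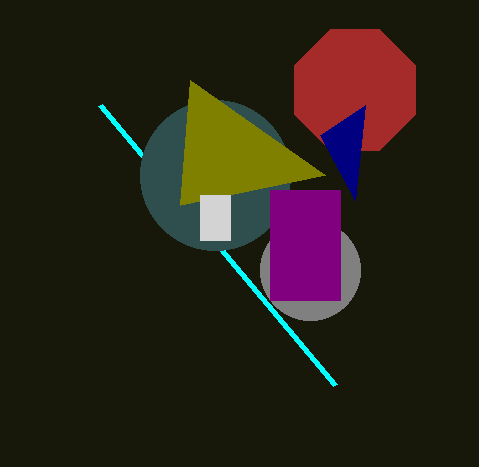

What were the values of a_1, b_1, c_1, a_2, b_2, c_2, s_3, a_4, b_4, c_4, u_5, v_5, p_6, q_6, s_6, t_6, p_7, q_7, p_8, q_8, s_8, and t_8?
a_1 = 310
b_1 = 270
c_1 = 50
a_2 = 355
b_2 = 90
c_2 = 65
s_3 = 335
a_4 = 215
b_4 = 175
c_4 = 75
u_5 = 355
v_5 = 200
p_6 = 270
q_6 = 190
s_6 = 340
t_6 = 300
p_7 = 190
q_7 = 80
p_8 = 200
q_8 = 195
s_8 = 230
t_8 = 240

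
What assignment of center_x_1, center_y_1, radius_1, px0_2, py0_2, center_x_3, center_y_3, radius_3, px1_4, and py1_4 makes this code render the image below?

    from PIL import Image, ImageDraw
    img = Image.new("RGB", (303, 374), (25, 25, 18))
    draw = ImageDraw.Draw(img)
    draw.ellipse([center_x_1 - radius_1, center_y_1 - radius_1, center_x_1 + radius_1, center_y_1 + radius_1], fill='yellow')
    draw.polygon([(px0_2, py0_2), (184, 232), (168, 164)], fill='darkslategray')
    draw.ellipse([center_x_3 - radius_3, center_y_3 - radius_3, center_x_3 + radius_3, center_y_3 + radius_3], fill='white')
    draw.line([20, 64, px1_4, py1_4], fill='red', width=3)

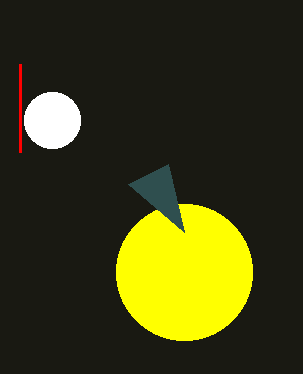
center_x_1 = 184
center_y_1 = 272
radius_1 = 68
px0_2 = 128
py0_2 = 184
center_x_3 = 52
center_y_3 = 120
radius_3 = 28
px1_4 = 20
py1_4 = 152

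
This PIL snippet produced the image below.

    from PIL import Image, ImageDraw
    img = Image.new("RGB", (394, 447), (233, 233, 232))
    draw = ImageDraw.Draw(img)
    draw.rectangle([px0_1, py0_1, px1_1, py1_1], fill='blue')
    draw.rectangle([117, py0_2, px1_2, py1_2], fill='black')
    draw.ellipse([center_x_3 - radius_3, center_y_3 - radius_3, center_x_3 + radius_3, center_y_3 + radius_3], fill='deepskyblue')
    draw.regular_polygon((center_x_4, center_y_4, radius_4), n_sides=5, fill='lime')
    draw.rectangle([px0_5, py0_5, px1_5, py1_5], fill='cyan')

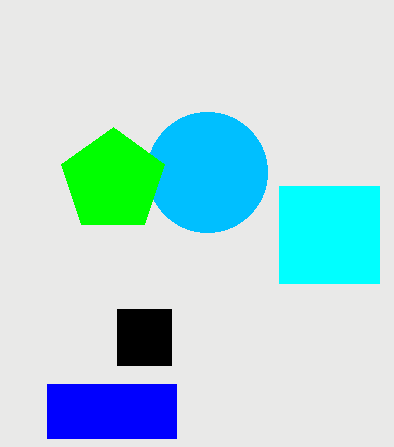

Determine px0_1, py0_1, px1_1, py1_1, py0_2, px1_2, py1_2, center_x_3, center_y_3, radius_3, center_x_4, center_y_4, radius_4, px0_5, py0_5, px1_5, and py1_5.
px0_1 = 47
py0_1 = 384
px1_1 = 176
py1_1 = 438
py0_2 = 309
px1_2 = 171
py1_2 = 365
center_x_3 = 207
center_y_3 = 172
radius_3 = 60
center_x_4 = 113
center_y_4 = 181
radius_4 = 54
px0_5 = 279
py0_5 = 186
px1_5 = 379
py1_5 = 283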